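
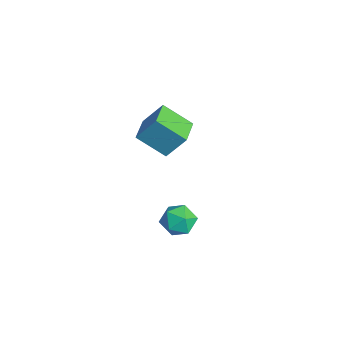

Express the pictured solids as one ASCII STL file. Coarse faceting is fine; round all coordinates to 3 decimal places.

solid 
facet normal -0.866 0.494 -0.079
outer loop
vertex -3.623 2.322 1.967
vertex -3.207 3.275 3.375
vertex -2.759 3.651 0.813
endloop
endfacet
facet normal -0.237 -0.544 -0.805
outer loop
vertex -1.313 2.825 0.945
vertex -3.623 2.322 1.967
vertex -2.759 3.651 0.813
endloop
endfacet
facet normal -0.866 0.495 -0.079
outer loop
vertex -2.759 3.651 0.813
vertex -3.207 3.275 3.375
vertex -2.343 4.603 2.221
endloop
endfacet
facet normal 0.441 0.678 -0.588
outer loop
vertex -2.343 4.603 2.221
vertex -1.313 2.825 0.945
vertex -2.759 3.651 0.813
endloop
endfacet
facet normal -0.441 -0.678 0.589
outer loop
vertex -3.623 2.322 1.967
vertex -1.761 2.449 3.507
vertex -3.207 3.275 3.375
endloop
endfacet
facet normal -0.237 -0.545 -0.804
outer loop
vertex -2.177 1.497 2.099
vertex -3.623 2.322 1.967
vertex -1.313 2.825 0.945
endloop
endfacet
facet normal -0.441 -0.678 0.589
outer loop
vertex -2.177 1.497 2.099
vertex -1.761 2.449 3.507
vertex -3.623 2.322 1.967
endloop
endfacet
facet normal 0.238 0.544 0.804
outer loop
vertex -3.207 3.275 3.375
vertex -1.761 2.449 3.507
vertex -2.343 4.603 2.221
endloop
endfacet
facet normal 0.440 0.678 -0.589
outer loop
vertex -0.897 3.778 2.353
vertex -1.313 2.825 0.945
vertex -2.343 4.603 2.221
endloop
endfacet
facet normal 0.237 0.544 0.805
outer loop
vertex -2.343 4.603 2.221
vertex -1.761 2.449 3.507
vertex -0.897 3.778 2.353
endloop
endfacet
facet normal 0.866 -0.495 0.079
outer loop
vertex -0.897 3.778 2.353
vertex -2.177 1.497 2.099
vertex -1.313 2.825 0.945
endloop
endfacet
facet normal 0.866 -0.494 0.079
outer loop
vertex -1.761 2.449 3.507
vertex -2.177 1.497 2.099
vertex -0.897 3.778 2.353
endloop
endfacet
facet normal -0.804 0.388 0.451
outer loop
vertex 3.141 2.489 0.656
vertex 2.925 1.593 1.041
vertex 3.512 2.225 1.545
endloop
endfacet
facet normal -0.290 0.878 0.382
outer loop
vertex 3.141 2.489 0.656
vertex 3.512 2.225 1.545
vertex 4.09 2.703 0.884
endloop
endfacet
facet normal -0.137 0.940 -0.312
outer loop
vertex 3.141 2.489 0.656
vertex 4.09 2.703 0.884
vertex 3.859 2.367 -0.028
endloop
endfacet
facet normal -0.557 0.488 -0.672
outer loop
vertex 3.141 2.489 0.656
vertex 3.859 2.367 -0.028
vertex 3.14 1.68 0.069
endloop
endfacet
facet normal -0.968 0.147 -0.201
outer loop
vertex 3.141 2.489 0.656
vertex 3.14 1.68 0.069
vertex 2.925 1.593 1.041
endloop
endfacet
facet normal 0.292 0.635 0.715
outer loop
vertex 4.09 2.703 0.884
vertex 3.512 2.225 1.545
vertex 4.46 1.94 1.411
endloop
endfacet
facet normal -0.539 -0.159 0.827
outer loop
vertex 3.512 2.225 1.545
vertex 2.925 1.593 1.041
vertex 3.741 1.253 1.508
endloop
endfacet
facet normal -0.805 -0.547 -0.227
outer loop
vertex 2.925 1.593 1.041
vertex 3.14 1.68 0.069
vertex 3.51 0.917 0.596
endloop
endfacet
facet normal -0.138 0.005 -0.990
outer loop
vertex 3.14 1.68 0.069
vertex 3.859 2.367 -0.028
vertex 4.088 1.395 -0.065
endloop
endfacet
facet normal 0.540 0.736 -0.408
outer loop
vertex 3.859 2.367 -0.028
vertex 4.09 2.703 0.884
vertex 4.675 2.027 0.439
endloop
endfacet
facet normal 0.557 -0.488 0.672
outer loop
vertex 4.459 1.131 0.824
vertex 4.46 1.94 1.411
vertex 3.741 1.253 1.508
endloop
endfacet
facet normal 0.137 -0.940 0.312
outer loop
vertex 4.459 1.131 0.824
vertex 3.741 1.253 1.508
vertex 3.51 0.917 0.596
endloop
endfacet
facet normal 0.290 -0.878 -0.382
outer loop
vertex 4.459 1.131 0.824
vertex 3.51 0.917 0.596
vertex 4.088 1.395 -0.065
endloop
endfacet
facet normal 0.804 -0.388 -0.451
outer loop
vertex 4.459 1.131 0.824
vertex 4.088 1.395 -0.065
vertex 4.675 2.027 0.439
endloop
endfacet
facet normal 0.968 -0.147 0.201
outer loop
vertex 4.459 1.131 0.824
vertex 4.675 2.027 0.439
vertex 4.46 1.94 1.411
endloop
endfacet
facet normal 0.138 -0.005 0.990
outer loop
vertex 3.741 1.253 1.508
vertex 4.46 1.94 1.411
vertex 3.512 2.225 1.545
endloop
endfacet
facet normal -0.540 -0.736 0.408
outer loop
vertex 3.51 0.917 0.596
vertex 3.741 1.253 1.508
vertex 2.925 1.593 1.041
endloop
endfacet
facet normal -0.292 -0.635 -0.715
outer loop
vertex 4.088 1.395 -0.065
vertex 3.51 0.917 0.596
vertex 3.14 1.68 0.069
endloop
endfacet
facet normal 0.539 0.159 -0.827
outer loop
vertex 4.675 2.027 0.439
vertex 4.088 1.395 -0.065
vertex 3.859 2.367 -0.028
endloop
endfacet
facet normal 0.805 0.547 0.227
outer loop
vertex 4.46 1.94 1.411
vertex 4.675 2.027 0.439
vertex 4.09 2.703 0.884
endloop
endfacet

endsolid


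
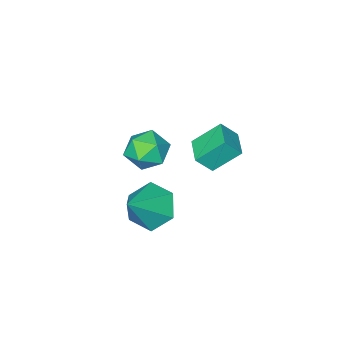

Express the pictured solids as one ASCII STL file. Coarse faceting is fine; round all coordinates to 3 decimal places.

solid 
facet normal -0.735 -0.178 -0.655
outer loop
vertex 1.367 2.208 -1.568
vertex 0.662 2.611 -0.886
vertex 1.137 3.243 -1.591
endloop
endfacet
facet normal 0.907 0.193 -0.374
outer loop
vertex 1.367 2.208 -1.568
vertex 1.137 3.243 -1.591
vertex 1.978 2.929 0.286
endloop
endfacet
facet normal -0.735 -0.177 -0.654
outer loop
vertex 1.137 3.243 -1.591
vertex 0.662 2.611 -0.886
vertex 0.433 3.645 -0.909
endloop
endfacet
facet normal 0.454 0.889 -0.055
outer loop
vertex 1.137 3.243 -1.591
vertex 0.433 3.645 -0.909
vertex 1.978 2.929 0.286
endloop
endfacet
facet normal -0.736 -0.177 -0.654
outer loop
vertex 0.433 3.645 -0.909
vertex 0.662 2.611 -0.886
vertex -0.042 3.013 -0.203
endloop
endfacet
facet normal -0.117 0.778 0.617
outer loop
vertex 0.433 3.645 -0.909
vertex -0.042 3.013 -0.203
vertex 1.978 2.929 0.286
endloop
endfacet
facet normal -0.736 -0.177 -0.654
outer loop
vertex -0.042 3.013 -0.203
vertex 0.662 2.611 -0.886
vertex 0.187 1.978 -0.18
endloop
endfacet
facet normal -0.236 -0.031 0.971
outer loop
vertex -0.042 3.013 -0.203
vertex 0.187 1.978 -0.18
vertex 1.978 2.929 0.286
endloop
endfacet
facet normal -0.735 -0.178 -0.654
outer loop
vertex 0.187 1.978 -0.18
vertex 0.662 2.611 -0.886
vertex 0.892 1.576 -0.862
endloop
endfacet
facet normal 0.216 -0.727 0.652
outer loop
vertex 0.187 1.978 -0.18
vertex 0.892 1.576 -0.862
vertex 1.978 2.929 0.286
endloop
endfacet
facet normal -0.735 -0.178 -0.654
outer loop
vertex 0.892 1.576 -0.862
vertex 0.662 2.611 -0.886
vertex 1.367 2.208 -1.568
endloop
endfacet
facet normal 0.788 -0.615 -0.020
outer loop
vertex 0.892 1.576 -0.862
vertex 1.367 2.208 -1.568
vertex 1.978 2.929 0.286
endloop
endfacet
facet normal -0.529 -0.848 0.038
outer loop
vertex -3.66 1.306 0.67
vertex -4.24 1.635 -0.061
vertex -2.745 0.69 -0.332
endloop
endfacet
facet normal 0.586 -0.332 0.739
outer loop
vertex -2.1 1.725 -0.379
vertex -3.66 1.306 0.67
vertex -2.745 0.69 -0.332
endloop
endfacet
facet normal -0.529 -0.848 0.038
outer loop
vertex -2.745 0.69 -0.332
vertex -4.24 1.635 -0.061
vertex -3.326 1.02 -1.064
endloop
endfacet
facet normal 0.614 -0.413 -0.673
outer loop
vertex -3.326 1.02 -1.064
vertex -2.1 1.725 -0.379
vertex -2.745 0.69 -0.332
endloop
endfacet
facet normal -0.614 0.413 0.673
outer loop
vertex -3.66 1.306 0.67
vertex -3.595 2.67 -0.108
vertex -4.24 1.635 -0.061
endloop
endfacet
facet normal 0.586 -0.333 0.738
outer loop
vertex -3.014 2.34 0.624
vertex -3.66 1.306 0.67
vertex -2.1 1.725 -0.379
endloop
endfacet
facet normal -0.613 0.413 0.673
outer loop
vertex -3.014 2.34 0.624
vertex -3.595 2.67 -0.108
vertex -3.66 1.306 0.67
endloop
endfacet
facet normal -0.587 0.332 -0.738
outer loop
vertex -4.24 1.635 -0.061
vertex -3.595 2.67 -0.108
vertex -3.326 1.02 -1.064
endloop
endfacet
facet normal 0.614 -0.413 -0.673
outer loop
vertex -2.68 2.054 -1.11
vertex -2.1 1.725 -0.379
vertex -3.326 1.02 -1.064
endloop
endfacet
facet normal -0.585 0.333 -0.739
outer loop
vertex -3.326 1.02 -1.064
vertex -3.595 2.67 -0.108
vertex -2.68 2.054 -1.11
endloop
endfacet
facet normal 0.529 0.848 -0.038
outer loop
vertex -2.68 2.054 -1.11
vertex -3.014 2.34 0.624
vertex -2.1 1.725 -0.379
endloop
endfacet
facet normal 0.529 0.848 -0.038
outer loop
vertex -3.595 2.67 -0.108
vertex -3.014 2.34 0.624
vertex -2.68 2.054 -1.11
endloop
endfacet
facet normal -0.588 0.339 0.735
outer loop
vertex -1.306 1.251 0.678
vertex -0.964 0.575 1.263
vertex -0.534 1.428 1.214
endloop
endfacet
facet normal -0.402 0.867 0.293
outer loop
vertex -1.306 1.251 0.678
vertex -0.534 1.428 1.214
vertex -0.563 1.722 0.304
endloop
endfacet
facet normal -0.622 0.694 -0.363
outer loop
vertex -1.306 1.251 0.678
vertex -0.563 1.722 0.304
vertex -1.011 1.051 -0.21
endloop
endfacet
facet normal -0.944 0.057 -0.326
outer loop
vertex -1.306 1.251 0.678
vertex -1.011 1.051 -0.21
vertex -1.259 0.342 0.383
endloop
endfacet
facet normal -0.922 -0.162 0.352
outer loop
vertex -1.306 1.251 0.678
vertex -1.259 0.342 0.383
vertex -0.964 0.575 1.263
endloop
endfacet
facet normal 0.310 0.908 0.283
outer loop
vertex -0.563 1.722 0.304
vertex -0.534 1.428 1.214
vertex 0.239 1.338 0.657
endloop
endfacet
facet normal 0.011 0.052 0.999
outer loop
vertex -0.534 1.428 1.214
vertex -0.964 0.575 1.263
vertex -0.009 0.629 1.25
endloop
endfacet
facet normal -0.530 -0.759 0.379
outer loop
vertex -0.964 0.575 1.263
vertex -1.259 0.342 0.383
vertex -0.457 -0.042 0.736
endloop
endfacet
facet normal -0.565 -0.404 -0.719
outer loop
vertex -1.259 0.342 0.383
vertex -1.011 1.051 -0.21
vertex -0.486 0.252 -0.174
endloop
endfacet
facet normal -0.046 0.627 -0.778
outer loop
vertex -1.011 1.051 -0.21
vertex -0.563 1.722 0.304
vertex -0.056 1.105 -0.223
endloop
endfacet
facet normal 0.944 -0.057 0.326
outer loop
vertex 0.286 0.429 0.362
vertex 0.239 1.338 0.657
vertex -0.009 0.629 1.25
endloop
endfacet
facet normal 0.622 -0.694 0.363
outer loop
vertex 0.286 0.429 0.362
vertex -0.009 0.629 1.25
vertex -0.457 -0.042 0.736
endloop
endfacet
facet normal 0.402 -0.867 -0.293
outer loop
vertex 0.286 0.429 0.362
vertex -0.457 -0.042 0.736
vertex -0.486 0.252 -0.174
endloop
endfacet
facet normal 0.588 -0.339 -0.735
outer loop
vertex 0.286 0.429 0.362
vertex -0.486 0.252 -0.174
vertex -0.056 1.105 -0.223
endloop
endfacet
facet normal 0.922 0.162 -0.352
outer loop
vertex 0.286 0.429 0.362
vertex -0.056 1.105 -0.223
vertex 0.239 1.338 0.657
endloop
endfacet
facet normal 0.565 0.404 0.719
outer loop
vertex -0.009 0.629 1.25
vertex 0.239 1.338 0.657
vertex -0.534 1.428 1.214
endloop
endfacet
facet normal 0.046 -0.627 0.778
outer loop
vertex -0.457 -0.042 0.736
vertex -0.009 0.629 1.25
vertex -0.964 0.575 1.263
endloop
endfacet
facet normal -0.310 -0.908 -0.283
outer loop
vertex -0.486 0.252 -0.174
vertex -0.457 -0.042 0.736
vertex -1.259 0.342 0.383
endloop
endfacet
facet normal -0.011 -0.052 -0.999
outer loop
vertex -0.056 1.105 -0.223
vertex -0.486 0.252 -0.174
vertex -1.011 1.051 -0.21
endloop
endfacet
facet normal 0.530 0.759 -0.379
outer loop
vertex 0.239 1.338 0.657
vertex -0.056 1.105 -0.223
vertex -0.563 1.722 0.304
endloop
endfacet

endsolid


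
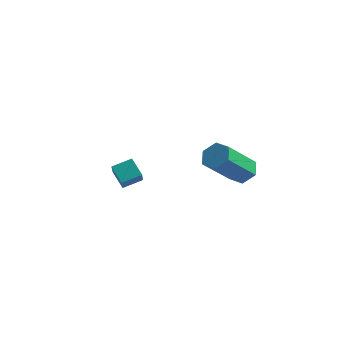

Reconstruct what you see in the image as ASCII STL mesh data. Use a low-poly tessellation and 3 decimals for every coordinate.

solid 
facet normal 0.199 0.681 -0.705
outer loop
vertex 2.023 2.113 -1.394
vertex 1.621 1.762 -1.847
vertex 1.341 2.261 -1.444
endloop
endfacet
facet normal 0.100 0.701 0.706
outer loop
vertex 2.023 2.113 -1.394
vertex 1.341 2.261 -1.444
vertex 1.601 0.669 0.1
endloop
endfacet
facet normal 0.100 0.701 0.706
outer loop
vertex 1.601 0.669 0.1
vertex 1.341 2.261 -1.444
vertex 0.918 0.817 0.05
endloop
endfacet
facet normal -0.199 -0.681 0.705
outer loop
vertex 1.601 0.669 0.1
vertex 0.918 0.817 0.05
vertex 1.199 0.318 -0.353
endloop
endfacet
facet normal 0.199 0.681 -0.705
outer loop
vertex 1.341 2.261 -1.444
vertex 1.621 1.762 -1.847
vertex 0.939 1.91 -1.897
endloop
endfacet
facet normal -0.794 0.534 0.291
outer loop
vertex 1.341 2.261 -1.444
vertex 0.939 1.91 -1.897
vertex 0.918 0.817 0.05
endloop
endfacet
facet normal -0.794 0.534 0.291
outer loop
vertex 0.918 0.817 0.05
vertex 0.939 1.91 -1.897
vertex 0.516 0.466 -0.403
endloop
endfacet
facet normal -0.199 -0.681 0.705
outer loop
vertex 0.918 0.817 0.05
vertex 0.516 0.466 -0.403
vertex 1.199 0.318 -0.353
endloop
endfacet
facet normal 0.199 0.681 -0.705
outer loop
vertex 0.939 1.91 -1.897
vertex 1.621 1.762 -1.847
vertex 1.219 1.411 -2.3
endloop
endfacet
facet normal -0.895 -0.167 -0.415
outer loop
vertex 0.939 1.91 -1.897
vertex 1.219 1.411 -2.3
vertex 0.516 0.466 -0.403
endloop
endfacet
facet normal -0.894 -0.168 -0.415
outer loop
vertex 0.516 0.466 -0.403
vertex 1.219 1.411 -2.3
vertex 0.797 -0.033 -0.806
endloop
endfacet
facet normal -0.199 -0.681 0.705
outer loop
vertex 0.516 0.466 -0.403
vertex 0.797 -0.033 -0.806
vertex 1.199 0.318 -0.353
endloop
endfacet
facet normal 0.199 0.681 -0.705
outer loop
vertex 1.219 1.411 -2.3
vertex 1.621 1.762 -1.847
vertex 1.902 1.263 -2.25
endloop
endfacet
facet normal -0.100 -0.701 -0.706
outer loop
vertex 1.219 1.411 -2.3
vertex 1.902 1.263 -2.25
vertex 0.797 -0.033 -0.806
endloop
endfacet
facet normal -0.100 -0.701 -0.706
outer loop
vertex 0.797 -0.033 -0.806
vertex 1.902 1.263 -2.25
vertex 1.479 -0.181 -0.756
endloop
endfacet
facet normal -0.199 -0.681 0.705
outer loop
vertex 0.797 -0.033 -0.806
vertex 1.479 -0.181 -0.756
vertex 1.199 0.318 -0.353
endloop
endfacet
facet normal 0.199 0.681 -0.705
outer loop
vertex 1.902 1.263 -2.25
vertex 1.621 1.762 -1.847
vertex 2.304 1.614 -1.797
endloop
endfacet
facet normal 0.794 -0.534 -0.291
outer loop
vertex 1.902 1.263 -2.25
vertex 2.304 1.614 -1.797
vertex 1.479 -0.181 -0.756
endloop
endfacet
facet normal 0.794 -0.534 -0.291
outer loop
vertex 1.479 -0.181 -0.756
vertex 2.304 1.614 -1.797
vertex 1.881 0.17 -0.303
endloop
endfacet
facet normal -0.199 -0.681 0.705
outer loop
vertex 1.479 -0.181 -0.756
vertex 1.881 0.17 -0.303
vertex 1.199 0.318 -0.353
endloop
endfacet
facet normal 0.199 0.681 -0.705
outer loop
vertex 2.304 1.614 -1.797
vertex 1.621 1.762 -1.847
vertex 2.023 2.113 -1.394
endloop
endfacet
facet normal 0.894 0.168 0.415
outer loop
vertex 2.304 1.614 -1.797
vertex 2.023 2.113 -1.394
vertex 1.881 0.17 -0.303
endloop
endfacet
facet normal 0.895 0.167 0.414
outer loop
vertex 1.881 0.17 -0.303
vertex 2.023 2.113 -1.394
vertex 1.601 0.669 0.1
endloop
endfacet
facet normal -0.199 -0.681 0.705
outer loop
vertex 1.881 0.17 -0.303
vertex 1.601 0.669 0.1
vertex 1.199 0.318 -0.353
endloop
endfacet
facet normal -0.582 -0.744 -0.328
outer loop
vertex -3.366 0.329 -3.541
vertex -4.054 0.596 -2.927
vertex -3.878 1.137 -4.465
endloop
endfacet
facet normal 0.717 -0.277 -0.640
outer loop
vertex -3.326 1.844 -4.153
vertex -3.366 0.329 -3.541
vertex -3.878 1.137 -4.465
endloop
endfacet
facet normal -0.581 -0.745 -0.328
outer loop
vertex -3.878 1.137 -4.465
vertex -4.054 0.596 -2.927
vertex -4.566 1.403 -3.851
endloop
endfacet
facet normal -0.385 0.607 -0.695
outer loop
vertex -4.566 1.403 -3.851
vertex -3.326 1.844 -4.153
vertex -3.878 1.137 -4.465
endloop
endfacet
facet normal 0.385 -0.607 0.695
outer loop
vertex -3.366 0.329 -3.541
vertex -3.502 1.303 -2.615
vertex -4.054 0.596 -2.927
endloop
endfacet
facet normal 0.717 -0.277 -0.639
outer loop
vertex -2.814 1.037 -3.229
vertex -3.366 0.329 -3.541
vertex -3.326 1.844 -4.153
endloop
endfacet
facet normal 0.386 -0.607 0.695
outer loop
vertex -2.814 1.037 -3.229
vertex -3.502 1.303 -2.615
vertex -3.366 0.329 -3.541
endloop
endfacet
facet normal -0.717 0.277 0.640
outer loop
vertex -4.054 0.596 -2.927
vertex -3.502 1.303 -2.615
vertex -4.566 1.403 -3.851
endloop
endfacet
facet normal -0.385 0.607 -0.695
outer loop
vertex -4.014 2.111 -3.539
vertex -3.326 1.844 -4.153
vertex -4.566 1.403 -3.851
endloop
endfacet
facet normal -0.717 0.277 0.640
outer loop
vertex -4.566 1.403 -3.851
vertex -3.502 1.303 -2.615
vertex -4.014 2.111 -3.539
endloop
endfacet
facet normal 0.582 0.744 0.328
outer loop
vertex -4.014 2.111 -3.539
vertex -2.814 1.037 -3.229
vertex -3.326 1.844 -4.153
endloop
endfacet
facet normal 0.581 0.744 0.329
outer loop
vertex -3.502 1.303 -2.615
vertex -2.814 1.037 -3.229
vertex -4.014 2.111 -3.539
endloop
endfacet

endsolid


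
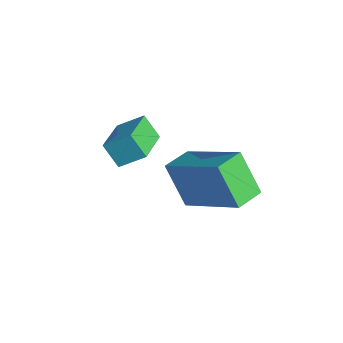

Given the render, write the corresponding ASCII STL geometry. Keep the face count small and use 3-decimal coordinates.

solid 
facet normal -0.513 -0.191 0.837
outer loop
vertex 3.86 -2.354 -1.472
vertex 3.514 -1.568 -1.505
vertex 2.283 -3.095 -2.609
endloop
endfacet
facet normal 0.403 -0.915 0.037
outer loop
vertex 2.986 -2.832 -3.755
vertex 3.86 -2.354 -1.472
vertex 2.283 -3.095 -2.609
endloop
endfacet
facet normal -0.513 -0.192 0.837
outer loop
vertex 2.283 -3.095 -2.609
vertex 3.514 -1.568 -1.505
vertex 1.937 -2.309 -2.641
endloop
endfacet
facet normal -0.758 -0.356 -0.547
outer loop
vertex 1.937 -2.309 -2.641
vertex 2.986 -2.832 -3.755
vertex 2.283 -3.095 -2.609
endloop
endfacet
facet normal 0.758 0.356 0.547
outer loop
vertex 3.86 -2.354 -1.472
vertex 4.217 -1.305 -2.651
vertex 3.514 -1.568 -1.505
endloop
endfacet
facet normal 0.403 -0.914 0.037
outer loop
vertex 4.563 -2.091 -2.619
vertex 3.86 -2.354 -1.472
vertex 2.986 -2.832 -3.755
endloop
endfacet
facet normal 0.758 0.356 0.546
outer loop
vertex 4.563 -2.091 -2.619
vertex 4.217 -1.305 -2.651
vertex 3.86 -2.354 -1.472
endloop
endfacet
facet normal -0.403 0.915 -0.037
outer loop
vertex 3.514 -1.568 -1.505
vertex 4.217 -1.305 -2.651
vertex 1.937 -2.309 -2.641
endloop
endfacet
facet normal -0.758 -0.357 -0.546
outer loop
vertex 2.64 -2.046 -3.788
vertex 2.986 -2.832 -3.755
vertex 1.937 -2.309 -2.641
endloop
endfacet
facet normal -0.403 0.915 -0.037
outer loop
vertex 1.937 -2.309 -2.641
vertex 4.217 -1.305 -2.651
vertex 2.64 -2.046 -3.788
endloop
endfacet
facet normal 0.513 0.191 -0.837
outer loop
vertex 2.64 -2.046 -3.788
vertex 4.563 -2.091 -2.619
vertex 2.986 -2.832 -3.755
endloop
endfacet
facet normal 0.513 0.192 -0.837
outer loop
vertex 4.217 -1.305 -2.651
vertex 4.563 -2.091 -2.619
vertex 2.64 -2.046 -3.788
endloop
endfacet
facet normal -0.544 -0.311 0.779
outer loop
vertex 1.588 -3.745 -1.672
vertex 0.613 -2.948 -2.035
vertex 1.251 -4.38 -2.161
endloop
endfacet
facet normal 0.743 -0.608 0.278
outer loop
vertex 1.687 -4.132 -2.785
vertex 1.588 -3.745 -1.672
vertex 1.251 -4.38 -2.161
endloop
endfacet
facet normal -0.545 -0.311 0.779
outer loop
vertex 1.251 -4.38 -2.161
vertex 0.613 -2.948 -2.035
vertex 0.276 -3.584 -2.525
endloop
endfacet
facet normal -0.387 -0.731 -0.561
outer loop
vertex 0.276 -3.584 -2.525
vertex 1.687 -4.132 -2.785
vertex 1.251 -4.38 -2.161
endloop
endfacet
facet normal 0.388 0.731 0.562
outer loop
vertex 1.588 -3.745 -1.672
vertex 1.049 -2.7 -2.659
vertex 0.613 -2.948 -2.035
endloop
endfacet
facet normal 0.744 -0.608 0.278
outer loop
vertex 2.024 -3.496 -2.295
vertex 1.588 -3.745 -1.672
vertex 1.687 -4.132 -2.785
endloop
endfacet
facet normal 0.387 0.731 0.563
outer loop
vertex 2.024 -3.496 -2.295
vertex 1.049 -2.7 -2.659
vertex 1.588 -3.745 -1.672
endloop
endfacet
facet normal -0.744 0.608 -0.278
outer loop
vertex 0.613 -2.948 -2.035
vertex 1.049 -2.7 -2.659
vertex 0.276 -3.584 -2.525
endloop
endfacet
facet normal -0.387 -0.730 -0.563
outer loop
vertex 0.712 -3.335 -3.148
vertex 1.687 -4.132 -2.785
vertex 0.276 -3.584 -2.525
endloop
endfacet
facet normal -0.744 0.608 -0.277
outer loop
vertex 0.276 -3.584 -2.525
vertex 1.049 -2.7 -2.659
vertex 0.712 -3.335 -3.148
endloop
endfacet
facet normal 0.545 0.311 -0.779
outer loop
vertex 0.712 -3.335 -3.148
vertex 2.024 -3.496 -2.295
vertex 1.687 -4.132 -2.785
endloop
endfacet
facet normal 0.545 0.311 -0.779
outer loop
vertex 1.049 -2.7 -2.659
vertex 2.024 -3.496 -2.295
vertex 0.712 -3.335 -3.148
endloop
endfacet

endsolid


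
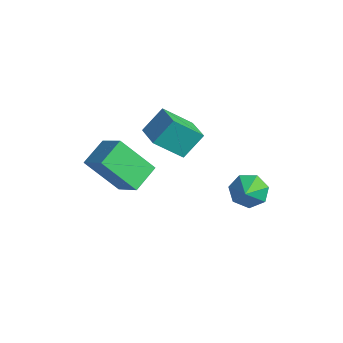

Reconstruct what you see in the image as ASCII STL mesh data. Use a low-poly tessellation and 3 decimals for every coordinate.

solid 
facet normal -0.592 0.610 -0.527
outer loop
vertex 3.677 4.889 -2.055
vertex 3.186 4.183 -2.32
vertex 3.075 4.703 -1.594
endloop
endfacet
facet normal 0.546 0.231 0.806
outer loop
vertex 3.677 4.889 -2.055
vertex 3.075 4.703 -1.594
vertex 3.814 3.537 -1.76
endloop
endfacet
facet normal -0.592 0.609 -0.527
outer loop
vertex 3.075 4.703 -1.594
vertex 3.186 4.183 -2.32
vertex 2.556 4.125 -1.679
endloop
endfacet
facet normal -0.003 -0.143 0.990
outer loop
vertex 3.075 4.703 -1.594
vertex 2.556 4.125 -1.679
vertex 3.814 3.537 -1.76
endloop
endfacet
facet normal -0.593 0.609 -0.527
outer loop
vertex 2.556 4.125 -1.679
vertex 3.186 4.183 -2.32
vertex 2.512 3.59 -2.247
endloop
endfacet
facet normal -0.279 -0.688 0.670
outer loop
vertex 2.556 4.125 -1.679
vertex 2.512 3.59 -2.247
vertex 3.814 3.537 -1.76
endloop
endfacet
facet normal -0.592 0.608 -0.529
outer loop
vertex 2.512 3.59 -2.247
vertex 3.186 4.183 -2.32
vertex 2.976 3.501 -2.869
endloop
endfacet
facet normal -0.073 -0.993 0.088
outer loop
vertex 2.512 3.59 -2.247
vertex 2.976 3.501 -2.869
vertex 3.814 3.537 -1.76
endloop
endfacet
facet normal -0.593 0.608 -0.528
outer loop
vertex 2.976 3.501 -2.869
vertex 3.186 4.183 -2.32
vertex 3.597 3.926 -3.078
endloop
endfacet
facet normal 0.459 -0.829 -0.320
outer loop
vertex 2.976 3.501 -2.869
vertex 3.597 3.926 -3.078
vertex 3.814 3.537 -1.76
endloop
endfacet
facet normal -0.592 0.609 -0.528
outer loop
vertex 3.597 3.926 -3.078
vertex 3.186 4.183 -2.32
vertex 3.909 4.543 -2.716
endloop
endfacet
facet normal 0.915 -0.319 -0.245
outer loop
vertex 3.597 3.926 -3.078
vertex 3.909 4.543 -2.716
vertex 3.814 3.537 -1.76
endloop
endfacet
facet normal -0.592 0.610 -0.527
outer loop
vertex 3.909 4.543 -2.716
vertex 3.186 4.183 -2.32
vertex 3.677 4.889 -2.055
endloop
endfacet
facet normal 0.955 0.152 0.255
outer loop
vertex 3.909 4.543 -2.716
vertex 3.677 4.889 -2.055
vertex 3.814 3.537 -1.76
endloop
endfacet
facet normal -0.959 0.236 -0.155
outer loop
vertex 0.179 1.737 2.303
vertex 0.673 2.959 1.107
vertex 0.103 0.747 1.26
endloop
endfacet
facet normal -0.277 -0.687 0.672
outer loop
vertex 1.427 0.421 1.473
vertex 0.179 1.737 2.303
vertex 0.103 0.747 1.26
endloop
endfacet
facet normal -0.959 0.236 -0.155
outer loop
vertex 0.103 0.747 1.26
vertex 0.673 2.959 1.107
vertex 0.597 1.969 0.064
endloop
endfacet
facet normal -0.053 -0.688 -0.724
outer loop
vertex 0.597 1.969 0.064
vertex 1.427 0.421 1.473
vertex 0.103 0.747 1.26
endloop
endfacet
facet normal 0.053 0.688 0.724
outer loop
vertex 0.179 1.737 2.303
vertex 1.997 2.633 1.32
vertex 0.673 2.959 1.107
endloop
endfacet
facet normal -0.277 -0.687 0.672
outer loop
vertex 1.503 1.411 2.516
vertex 0.179 1.737 2.303
vertex 1.427 0.421 1.473
endloop
endfacet
facet normal 0.053 0.688 0.724
outer loop
vertex 1.503 1.411 2.516
vertex 1.997 2.633 1.32
vertex 0.179 1.737 2.303
endloop
endfacet
facet normal 0.277 0.687 -0.672
outer loop
vertex 0.673 2.959 1.107
vertex 1.997 2.633 1.32
vertex 0.597 1.969 0.064
endloop
endfacet
facet normal -0.053 -0.688 -0.724
outer loop
vertex 1.921 1.643 0.277
vertex 1.427 0.421 1.473
vertex 0.597 1.969 0.064
endloop
endfacet
facet normal 0.277 0.687 -0.672
outer loop
vertex 0.597 1.969 0.064
vertex 1.997 2.633 1.32
vertex 1.921 1.643 0.277
endloop
endfacet
facet normal 0.959 -0.236 0.155
outer loop
vertex 1.921 1.643 0.277
vertex 1.503 1.411 2.516
vertex 1.427 0.421 1.473
endloop
endfacet
facet normal 0.959 -0.236 0.155
outer loop
vertex 1.997 2.633 1.32
vertex 1.503 1.411 2.516
vertex 1.921 1.643 0.277
endloop
endfacet
facet normal -0.833 -0.051 -0.551
outer loop
vertex 0.166 -2.226 0.544
vertex -0.279 -0.998 1.103
vertex 1.157 -1.14 -1.052
endloop
endfacet
facet normal 0.313 -0.864 -0.394
outer loop
vertex 2.439 -1.062 -0.203
vertex 0.166 -2.226 0.544
vertex 1.157 -1.14 -1.052
endloop
endfacet
facet normal -0.833 -0.051 -0.551
outer loop
vertex 1.157 -1.14 -1.052
vertex -0.279 -0.998 1.103
vertex 0.712 0.087 -0.494
endloop
endfacet
facet normal 0.457 0.500 -0.736
outer loop
vertex 0.712 0.087 -0.494
vertex 2.439 -1.062 -0.203
vertex 1.157 -1.14 -1.052
endloop
endfacet
facet normal -0.457 -0.500 0.736
outer loop
vertex 0.166 -2.226 0.544
vertex 1.003 -0.92 1.952
vertex -0.279 -0.998 1.103
endloop
endfacet
facet normal 0.314 -0.865 -0.393
outer loop
vertex 1.448 -2.147 1.394
vertex 0.166 -2.226 0.544
vertex 2.439 -1.062 -0.203
endloop
endfacet
facet normal -0.457 -0.500 0.736
outer loop
vertex 1.448 -2.147 1.394
vertex 1.003 -0.92 1.952
vertex 0.166 -2.226 0.544
endloop
endfacet
facet normal -0.313 0.865 0.393
outer loop
vertex -0.279 -0.998 1.103
vertex 1.003 -0.92 1.952
vertex 0.712 0.087 -0.494
endloop
endfacet
facet normal 0.457 0.500 -0.736
outer loop
vertex 1.994 0.166 0.356
vertex 2.439 -1.062 -0.203
vertex 0.712 0.087 -0.494
endloop
endfacet
facet normal -0.314 0.864 0.393
outer loop
vertex 0.712 0.087 -0.494
vertex 1.003 -0.92 1.952
vertex 1.994 0.166 0.356
endloop
endfacet
facet normal 0.833 0.051 0.551
outer loop
vertex 1.994 0.166 0.356
vertex 1.448 -2.147 1.394
vertex 2.439 -1.062 -0.203
endloop
endfacet
facet normal 0.833 0.051 0.552
outer loop
vertex 1.003 -0.92 1.952
vertex 1.448 -2.147 1.394
vertex 1.994 0.166 0.356
endloop
endfacet

endsolid


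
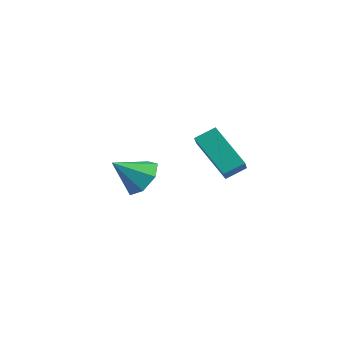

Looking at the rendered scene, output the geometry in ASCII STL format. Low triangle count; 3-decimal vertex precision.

solid 
facet normal 0.379 0.663 -0.646
outer loop
vertex 3.725 -1.727 -2.572
vertex 3.003 -1.162 -2.415
vertex 3.82 -1.196 -1.971
endloop
endfacet
facet normal 0.618 -0.635 0.463
outer loop
vertex 3.725 -1.727 -2.572
vertex 3.82 -1.196 -1.971
vertex 2.437 -2.158 -1.445
endloop
endfacet
facet normal 0.378 0.663 -0.646
outer loop
vertex 3.82 -1.196 -1.971
vertex 3.003 -1.162 -2.415
vertex 3.299 -0.64 -1.705
endloop
endfacet
facet normal 0.395 -0.068 0.916
outer loop
vertex 3.82 -1.196 -1.971
vertex 3.299 -0.64 -1.705
vertex 2.437 -2.158 -1.445
endloop
endfacet
facet normal 0.378 0.664 -0.646
outer loop
vertex 3.299 -0.64 -1.705
vertex 3.003 -1.162 -2.415
vertex 2.556 -0.477 -1.972
endloop
endfacet
facet normal -0.262 0.306 0.915
outer loop
vertex 3.299 -0.64 -1.705
vertex 2.556 -0.477 -1.972
vertex 2.437 -2.158 -1.445
endloop
endfacet
facet normal 0.377 0.664 -0.646
outer loop
vertex 2.556 -0.477 -1.972
vertex 3.003 -1.162 -2.415
vertex 2.149 -0.831 -2.573
endloop
endfacet
facet normal -0.862 0.206 0.463
outer loop
vertex 2.556 -0.477 -1.972
vertex 2.149 -0.831 -2.573
vertex 2.437 -2.158 -1.445
endloop
endfacet
facet normal 0.377 0.663 -0.647
outer loop
vertex 2.149 -0.831 -2.573
vertex 3.003 -1.162 -2.415
vertex 2.385 -1.434 -3.054
endloop
endfacet
facet normal -0.951 -0.292 -0.101
outer loop
vertex 2.149 -0.831 -2.573
vertex 2.385 -1.434 -3.054
vertex 2.437 -2.158 -1.445
endloop
endfacet
facet normal 0.377 0.663 -0.647
outer loop
vertex 2.385 -1.434 -3.054
vertex 3.003 -1.162 -2.415
vertex 3.087 -1.833 -3.054
endloop
endfacet
facet normal -0.463 -0.814 -0.351
outer loop
vertex 2.385 -1.434 -3.054
vertex 3.087 -1.833 -3.054
vertex 2.437 -2.158 -1.445
endloop
endfacet
facet normal 0.378 0.663 -0.646
outer loop
vertex 3.087 -1.833 -3.054
vertex 3.003 -1.162 -2.415
vertex 3.725 -1.727 -2.572
endloop
endfacet
facet normal 0.236 -0.967 -0.100
outer loop
vertex 3.087 -1.833 -3.054
vertex 3.725 -1.727 -2.572
vertex 2.437 -2.158 -1.445
endloop
endfacet
facet normal -0.519 0.558 -0.647
outer loop
vertex 1.206 4.33 -2.747
vertex 2.901 4.372 -4.07
vertex 0.872 3.492 -3.202
endloop
endfacet
facet normal -0.788 -0.020 0.615
outer loop
vertex 1.619 2.688 -2.27
vertex 1.206 4.33 -2.747
vertex 0.872 3.492 -3.202
endloop
endfacet
facet normal -0.519 0.558 -0.647
outer loop
vertex 0.872 3.492 -3.202
vertex 2.901 4.372 -4.07
vertex 2.567 3.534 -4.525
endloop
endfacet
facet normal -0.331 -0.829 -0.450
outer loop
vertex 2.567 3.534 -4.525
vertex 1.619 2.688 -2.27
vertex 0.872 3.492 -3.202
endloop
endfacet
facet normal 0.331 0.829 0.450
outer loop
vertex 1.206 4.33 -2.747
vertex 3.648 3.568 -3.138
vertex 2.901 4.372 -4.07
endloop
endfacet
facet normal -0.788 -0.020 0.615
outer loop
vertex 1.953 3.526 -1.815
vertex 1.206 4.33 -2.747
vertex 1.619 2.688 -2.27
endloop
endfacet
facet normal 0.331 0.829 0.450
outer loop
vertex 1.953 3.526 -1.815
vertex 3.648 3.568 -3.138
vertex 1.206 4.33 -2.747
endloop
endfacet
facet normal 0.788 0.020 -0.615
outer loop
vertex 2.901 4.372 -4.07
vertex 3.648 3.568 -3.138
vertex 2.567 3.534 -4.525
endloop
endfacet
facet normal -0.331 -0.829 -0.450
outer loop
vertex 3.314 2.73 -3.593
vertex 1.619 2.688 -2.27
vertex 2.567 3.534 -4.525
endloop
endfacet
facet normal 0.788 0.020 -0.615
outer loop
vertex 2.567 3.534 -4.525
vertex 3.648 3.568 -3.138
vertex 3.314 2.73 -3.593
endloop
endfacet
facet normal 0.519 -0.558 0.647
outer loop
vertex 3.314 2.73 -3.593
vertex 1.953 3.526 -1.815
vertex 1.619 2.688 -2.27
endloop
endfacet
facet normal 0.519 -0.558 0.647
outer loop
vertex 3.648 3.568 -3.138
vertex 1.953 3.526 -1.815
vertex 3.314 2.73 -3.593
endloop
endfacet

endsolid


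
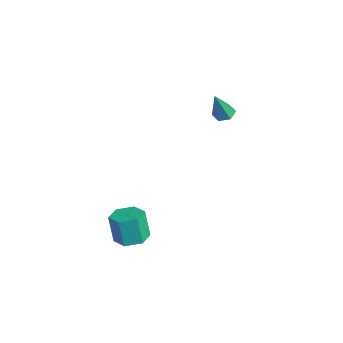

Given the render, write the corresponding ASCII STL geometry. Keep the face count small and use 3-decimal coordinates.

solid 
facet normal 0.225 0.064 -0.972
outer loop
vertex 1.054 -3.077 -4.533
vertex 0.216 -3.25 -4.738
vertex 0.477 -2.418 -4.623
endloop
endfacet
facet normal 0.721 0.660 0.211
outer loop
vertex 1.054 -3.077 -4.533
vertex 0.477 -2.418 -4.623
vertex 0.702 -3.177 -3.016
endloop
endfacet
facet normal 0.722 0.659 0.210
outer loop
vertex 0.702 -3.177 -3.016
vertex 0.477 -2.418 -4.623
vertex 0.126 -2.518 -3.106
endloop
endfacet
facet normal -0.226 -0.064 0.972
outer loop
vertex 0.702 -3.177 -3.016
vertex 0.126 -2.518 -3.106
vertex -0.136 -3.35 -3.222
endloop
endfacet
facet normal 0.226 0.063 -0.972
outer loop
vertex 0.477 -2.418 -4.623
vertex 0.216 -3.25 -4.738
vertex -0.36 -2.591 -4.829
endloop
endfacet
facet normal -0.206 0.978 0.017
outer loop
vertex 0.477 -2.418 -4.623
vertex -0.36 -2.591 -4.829
vertex 0.126 -2.518 -3.106
endloop
endfacet
facet normal -0.206 0.978 0.017
outer loop
vertex 0.126 -2.518 -3.106
vertex -0.36 -2.591 -4.829
vertex -0.712 -2.691 -3.312
endloop
endfacet
facet normal -0.226 -0.064 0.972
outer loop
vertex 0.126 -2.518 -3.106
vertex -0.712 -2.691 -3.312
vertex -0.136 -3.35 -3.222
endloop
endfacet
facet normal 0.226 0.063 -0.972
outer loop
vertex -0.36 -2.591 -4.829
vertex 0.216 -3.25 -4.738
vertex -0.622 -3.423 -4.944
endloop
endfacet
facet normal -0.928 0.319 -0.194
outer loop
vertex -0.36 -2.591 -4.829
vertex -0.622 -3.423 -4.944
vertex -0.712 -2.691 -3.312
endloop
endfacet
facet normal -0.928 0.319 -0.194
outer loop
vertex -0.712 -2.691 -3.312
vertex -0.622 -3.423 -4.944
vertex -0.974 -3.523 -3.427
endloop
endfacet
facet normal -0.225 -0.064 0.972
outer loop
vertex -0.712 -2.691 -3.312
vertex -0.974 -3.523 -3.427
vertex -0.136 -3.35 -3.222
endloop
endfacet
facet normal 0.226 0.064 -0.972
outer loop
vertex -0.622 -3.423 -4.944
vertex 0.216 -3.25 -4.738
vertex -0.046 -4.082 -4.854
endloop
endfacet
facet normal -0.722 -0.659 -0.211
outer loop
vertex -0.622 -3.423 -4.944
vertex -0.046 -4.082 -4.854
vertex -0.974 -3.523 -3.427
endloop
endfacet
facet normal -0.721 -0.660 -0.210
outer loop
vertex -0.974 -3.523 -3.427
vertex -0.046 -4.082 -4.854
vertex -0.397 -4.182 -3.337
endloop
endfacet
facet normal -0.225 -0.064 0.972
outer loop
vertex -0.974 -3.523 -3.427
vertex -0.397 -4.182 -3.337
vertex -0.136 -3.35 -3.222
endloop
endfacet
facet normal 0.226 0.064 -0.972
outer loop
vertex -0.046 -4.082 -4.854
vertex 0.216 -3.25 -4.738
vertex 0.792 -3.909 -4.648
endloop
endfacet
facet normal 0.206 -0.978 -0.017
outer loop
vertex -0.046 -4.082 -4.854
vertex 0.792 -3.909 -4.648
vertex -0.397 -4.182 -3.337
endloop
endfacet
facet normal 0.206 -0.978 -0.017
outer loop
vertex -0.397 -4.182 -3.337
vertex 0.792 -3.909 -4.648
vertex 0.44 -4.009 -3.131
endloop
endfacet
facet normal -0.226 -0.063 0.972
outer loop
vertex -0.397 -4.182 -3.337
vertex 0.44 -4.009 -3.131
vertex -0.136 -3.35 -3.222
endloop
endfacet
facet normal 0.225 0.064 -0.972
outer loop
vertex 0.792 -3.909 -4.648
vertex 0.216 -3.25 -4.738
vertex 1.054 -3.077 -4.533
endloop
endfacet
facet normal 0.928 -0.319 0.194
outer loop
vertex 0.792 -3.909 -4.648
vertex 1.054 -3.077 -4.533
vertex 0.44 -4.009 -3.131
endloop
endfacet
facet normal 0.928 -0.319 0.194
outer loop
vertex 0.44 -4.009 -3.131
vertex 1.054 -3.077 -4.533
vertex 0.702 -3.177 -3.016
endloop
endfacet
facet normal -0.226 -0.063 0.972
outer loop
vertex 0.44 -4.009 -3.131
vertex 0.702 -3.177 -3.016
vertex -0.136 -3.35 -3.222
endloop
endfacet
facet normal -0.131 0.370 -0.920
outer loop
vertex -2.601 3.407 -0.239
vertex -3.206 3.366 -0.169
vertex -2.913 3.876 -0.006
endloop
endfacet
facet normal 0.851 0.393 0.349
outer loop
vertex -2.601 3.407 -0.239
vertex -2.913 3.876 -0.006
vertex -2.974 2.714 1.449
endloop
endfacet
facet normal -0.131 0.370 -0.920
outer loop
vertex -2.913 3.876 -0.006
vertex -3.206 3.366 -0.169
vertex -3.518 3.835 0.064
endloop
endfacet
facet normal 0.019 0.781 0.624
outer loop
vertex -2.913 3.876 -0.006
vertex -3.518 3.835 0.064
vertex -2.974 2.714 1.449
endloop
endfacet
facet normal -0.132 0.369 -0.920
outer loop
vertex -3.518 3.835 0.064
vertex -3.206 3.366 -0.169
vertex -3.81 3.325 -0.099
endloop
endfacet
facet normal -0.793 0.282 0.540
outer loop
vertex -3.518 3.835 0.064
vertex -3.81 3.325 -0.099
vertex -2.974 2.714 1.449
endloop
endfacet
facet normal -0.132 0.371 -0.919
outer loop
vertex -3.81 3.325 -0.099
vertex -3.206 3.366 -0.169
vertex -3.498 2.856 -0.333
endloop
endfacet
facet normal -0.775 -0.605 0.180
outer loop
vertex -3.81 3.325 -0.099
vertex -3.498 2.856 -0.333
vertex -2.974 2.714 1.449
endloop
endfacet
facet normal -0.132 0.371 -0.919
outer loop
vertex -3.498 2.856 -0.333
vertex -3.206 3.366 -0.169
vertex -2.893 2.897 -0.403
endloop
endfacet
facet normal 0.056 -0.994 -0.096
outer loop
vertex -3.498 2.856 -0.333
vertex -2.893 2.897 -0.403
vertex -2.974 2.714 1.449
endloop
endfacet
facet normal -0.132 0.371 -0.919
outer loop
vertex -2.893 2.897 -0.403
vertex -3.206 3.366 -0.169
vertex -2.601 3.407 -0.239
endloop
endfacet
facet normal 0.869 -0.494 -0.011
outer loop
vertex -2.893 2.897 -0.403
vertex -2.601 3.407 -0.239
vertex -2.974 2.714 1.449
endloop
endfacet

endsolid


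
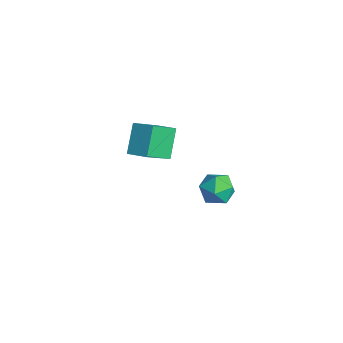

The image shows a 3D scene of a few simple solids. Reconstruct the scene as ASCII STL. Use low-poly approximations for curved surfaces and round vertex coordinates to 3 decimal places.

solid 
facet normal -0.520 0.419 0.745
outer loop
vertex -4.333 -4.28 -1.354
vertex -3.343 -3.68 -1.0
vertex -4.802 -2.835 -2.494
endloop
endfacet
facet normal -0.818 -0.496 -0.292
outer loop
vertex -3.877 -3.58 -3.82
vertex -4.333 -4.28 -1.354
vertex -4.802 -2.835 -2.494
endloop
endfacet
facet normal -0.520 0.419 0.745
outer loop
vertex -4.802 -2.835 -2.494
vertex -3.343 -3.68 -1.0
vertex -3.812 -2.235 -2.141
endloop
endfacet
facet normal -0.247 0.761 -0.600
outer loop
vertex -3.812 -2.235 -2.141
vertex -3.877 -3.58 -3.82
vertex -4.802 -2.835 -2.494
endloop
endfacet
facet normal 0.247 -0.761 0.600
outer loop
vertex -4.333 -4.28 -1.354
vertex -2.418 -4.425 -2.326
vertex -3.343 -3.68 -1.0
endloop
endfacet
facet normal -0.818 -0.496 -0.292
outer loop
vertex -3.408 -5.025 -2.679
vertex -4.333 -4.28 -1.354
vertex -3.877 -3.58 -3.82
endloop
endfacet
facet normal 0.247 -0.761 0.600
outer loop
vertex -3.408 -5.025 -2.679
vertex -2.418 -4.425 -2.326
vertex -4.333 -4.28 -1.354
endloop
endfacet
facet normal 0.818 0.496 0.292
outer loop
vertex -3.343 -3.68 -1.0
vertex -2.418 -4.425 -2.326
vertex -3.812 -2.235 -2.141
endloop
endfacet
facet normal -0.247 0.761 -0.600
outer loop
vertex -2.887 -2.98 -3.466
vertex -3.877 -3.58 -3.82
vertex -3.812 -2.235 -2.141
endloop
endfacet
facet normal 0.818 0.496 0.292
outer loop
vertex -3.812 -2.235 -2.141
vertex -2.418 -4.425 -2.326
vertex -2.887 -2.98 -3.466
endloop
endfacet
facet normal 0.520 -0.419 -0.744
outer loop
vertex -2.887 -2.98 -3.466
vertex -3.408 -5.025 -2.679
vertex -3.877 -3.58 -3.82
endloop
endfacet
facet normal 0.519 -0.419 -0.745
outer loop
vertex -2.418 -4.425 -2.326
vertex -3.408 -5.025 -2.679
vertex -2.887 -2.98 -3.466
endloop
endfacet
facet normal -0.374 0.915 -0.151
outer loop
vertex 2.458 -2.208 -1.57
vertex 1.576 -2.576 -1.614
vertex 1.933 -2.291 -0.774
endloop
endfacet
facet normal 0.219 0.945 0.243
outer loop
vertex 2.458 -2.208 -1.57
vertex 1.933 -2.291 -0.774
vertex 2.865 -2.511 -0.758
endloop
endfacet
facet normal 0.749 0.648 -0.134
outer loop
vertex 2.458 -2.208 -1.57
vertex 2.865 -2.511 -0.758
vertex 3.082 -2.933 -1.589
endloop
endfacet
facet normal 0.483 0.436 -0.760
outer loop
vertex 2.458 -2.208 -1.57
vertex 3.082 -2.933 -1.589
vertex 2.286 -2.973 -2.118
endloop
endfacet
facet normal -0.212 0.600 -0.771
outer loop
vertex 2.458 -2.208 -1.57
vertex 2.286 -2.973 -2.118
vertex 1.576 -2.576 -1.614
endloop
endfacet
facet normal 0.115 0.548 0.828
outer loop
vertex 2.865 -2.511 -0.758
vertex 1.933 -2.291 -0.774
vertex 2.234 -3.067 -0.302
endloop
endfacet
facet normal -0.845 0.500 0.190
outer loop
vertex 1.933 -2.291 -0.774
vertex 1.576 -2.576 -1.614
vertex 1.438 -3.107 -0.831
endloop
endfacet
facet normal -0.582 -0.007 -0.814
outer loop
vertex 1.576 -2.576 -1.614
vertex 2.286 -2.973 -2.118
vertex 1.655 -3.529 -1.662
endloop
endfacet
facet normal 0.542 -0.273 -0.795
outer loop
vertex 2.286 -2.973 -2.118
vertex 3.082 -2.933 -1.589
vertex 2.587 -3.749 -1.646
endloop
endfacet
facet normal 0.973 0.070 0.219
outer loop
vertex 3.082 -2.933 -1.589
vertex 2.865 -2.511 -0.758
vertex 2.944 -3.464 -0.806
endloop
endfacet
facet normal -0.483 -0.436 0.760
outer loop
vertex 2.062 -3.832 -0.85
vertex 2.234 -3.067 -0.302
vertex 1.438 -3.107 -0.831
endloop
endfacet
facet normal -0.749 -0.648 0.134
outer loop
vertex 2.062 -3.832 -0.85
vertex 1.438 -3.107 -0.831
vertex 1.655 -3.529 -1.662
endloop
endfacet
facet normal -0.219 -0.945 -0.243
outer loop
vertex 2.062 -3.832 -0.85
vertex 1.655 -3.529 -1.662
vertex 2.587 -3.749 -1.646
endloop
endfacet
facet normal 0.374 -0.915 0.151
outer loop
vertex 2.062 -3.832 -0.85
vertex 2.587 -3.749 -1.646
vertex 2.944 -3.464 -0.806
endloop
endfacet
facet normal 0.212 -0.600 0.771
outer loop
vertex 2.062 -3.832 -0.85
vertex 2.944 -3.464 -0.806
vertex 2.234 -3.067 -0.302
endloop
endfacet
facet normal -0.542 0.273 0.795
outer loop
vertex 1.438 -3.107 -0.831
vertex 2.234 -3.067 -0.302
vertex 1.933 -2.291 -0.774
endloop
endfacet
facet normal -0.973 -0.070 -0.219
outer loop
vertex 1.655 -3.529 -1.662
vertex 1.438 -3.107 -0.831
vertex 1.576 -2.576 -1.614
endloop
endfacet
facet normal -0.115 -0.548 -0.828
outer loop
vertex 2.587 -3.749 -1.646
vertex 1.655 -3.529 -1.662
vertex 2.286 -2.973 -2.118
endloop
endfacet
facet normal 0.845 -0.500 -0.190
outer loop
vertex 2.944 -3.464 -0.806
vertex 2.587 -3.749 -1.646
vertex 3.082 -2.933 -1.589
endloop
endfacet
facet normal 0.582 0.007 0.814
outer loop
vertex 2.234 -3.067 -0.302
vertex 2.944 -3.464 -0.806
vertex 2.865 -2.511 -0.758
endloop
endfacet

endsolid


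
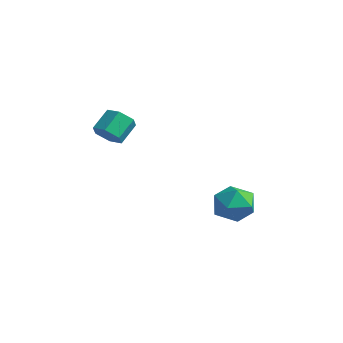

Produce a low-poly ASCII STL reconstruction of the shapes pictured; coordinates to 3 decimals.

solid 
facet normal -0.028 0.440 0.897
outer loop
vertex -0.072 3.85 -2.471
vertex -0.96 3.299 -2.228
vertex 0.005 2.891 -1.998
endloop
endfacet
facet normal 0.644 0.379 0.664
outer loop
vertex -0.072 3.85 -2.471
vertex 0.005 2.891 -1.998
vertex 0.674 3.151 -2.795
endloop
endfacet
facet normal 0.692 0.721 0.039
outer loop
vertex -0.072 3.85 -2.471
vertex 0.674 3.151 -2.795
vertex 0.122 3.72 -3.518
endloop
endfacet
facet normal 0.051 0.992 -0.114
outer loop
vertex -0.072 3.85 -2.471
vertex 0.122 3.72 -3.518
vertex -0.887 3.812 -3.167
endloop
endfacet
facet normal -0.394 0.819 0.417
outer loop
vertex -0.072 3.85 -2.471
vertex -0.887 3.812 -3.167
vertex -0.96 3.299 -2.228
endloop
endfacet
facet normal 0.775 -0.313 0.549
outer loop
vertex 0.674 3.151 -2.795
vertex 0.005 2.891 -1.998
vertex 0.247 2.168 -2.753
endloop
endfacet
facet normal -0.311 -0.214 0.926
outer loop
vertex 0.005 2.891 -1.998
vertex -0.96 3.299 -2.228
vertex -0.762 2.26 -2.402
endloop
endfacet
facet normal -0.905 0.399 0.148
outer loop
vertex -0.96 3.299 -2.228
vertex -0.887 3.812 -3.167
vertex -1.314 2.829 -3.125
endloop
endfacet
facet normal -0.185 0.679 -0.710
outer loop
vertex -0.887 3.812 -3.167
vertex 0.122 3.72 -3.518
vertex -0.645 3.089 -3.922
endloop
endfacet
facet normal 0.853 0.240 -0.463
outer loop
vertex 0.122 3.72 -3.518
vertex 0.674 3.151 -2.795
vertex 0.32 2.681 -3.692
endloop
endfacet
facet normal -0.051 -0.992 0.114
outer loop
vertex -0.568 2.13 -3.449
vertex 0.247 2.168 -2.753
vertex -0.762 2.26 -2.402
endloop
endfacet
facet normal -0.692 -0.721 -0.039
outer loop
vertex -0.568 2.13 -3.449
vertex -0.762 2.26 -2.402
vertex -1.314 2.829 -3.125
endloop
endfacet
facet normal -0.644 -0.379 -0.664
outer loop
vertex -0.568 2.13 -3.449
vertex -1.314 2.829 -3.125
vertex -0.645 3.089 -3.922
endloop
endfacet
facet normal 0.028 -0.440 -0.897
outer loop
vertex -0.568 2.13 -3.449
vertex -0.645 3.089 -3.922
vertex 0.32 2.681 -3.692
endloop
endfacet
facet normal 0.394 -0.819 -0.417
outer loop
vertex -0.568 2.13 -3.449
vertex 0.32 2.681 -3.692
vertex 0.247 2.168 -2.753
endloop
endfacet
facet normal 0.185 -0.679 0.710
outer loop
vertex -0.762 2.26 -2.402
vertex 0.247 2.168 -2.753
vertex 0.005 2.891 -1.998
endloop
endfacet
facet normal -0.853 -0.240 0.463
outer loop
vertex -1.314 2.829 -3.125
vertex -0.762 2.26 -2.402
vertex -0.96 3.299 -2.228
endloop
endfacet
facet normal -0.775 0.313 -0.549
outer loop
vertex -0.645 3.089 -3.922
vertex -1.314 2.829 -3.125
vertex -0.887 3.812 -3.167
endloop
endfacet
facet normal 0.311 0.214 -0.926
outer loop
vertex 0.32 2.681 -3.692
vertex -0.645 3.089 -3.922
vertex 0.122 3.72 -3.518
endloop
endfacet
facet normal 0.905 -0.399 -0.148
outer loop
vertex 0.247 2.168 -2.753
vertex 0.32 2.681 -3.692
vertex 0.674 3.151 -2.795
endloop
endfacet
facet normal 0.188 -0.754 -0.629
outer loop
vertex -1.462 -2.157 1.946
vertex -2.179 -2.255 1.849
vertex -1.81 -1.799 1.413
endloop
endfacet
facet normal 0.859 0.438 -0.267
outer loop
vertex -1.462 -2.157 1.946
vertex -1.81 -1.799 1.413
vertex -1.685 -1.267 2.689
endloop
endfacet
facet normal 0.858 0.438 -0.267
outer loop
vertex -1.685 -1.267 2.689
vertex -1.81 -1.799 1.413
vertex -2.033 -0.91 2.156
endloop
endfacet
facet normal -0.189 0.754 0.629
outer loop
vertex -1.685 -1.267 2.689
vertex -2.033 -0.91 2.156
vertex -2.401 -1.365 2.591
endloop
endfacet
facet normal 0.188 -0.754 -0.629
outer loop
vertex -1.81 -1.799 1.413
vertex -2.179 -2.255 1.849
vertex -2.527 -1.897 1.316
endloop
endfacet
facet normal 0.016 0.644 -0.765
outer loop
vertex -1.81 -1.799 1.413
vertex -2.527 -1.897 1.316
vertex -2.033 -0.91 2.156
endloop
endfacet
facet normal 0.017 0.643 -0.766
outer loop
vertex -2.033 -0.91 2.156
vertex -2.527 -1.897 1.316
vertex -2.75 -1.008 2.058
endloop
endfacet
facet normal -0.189 0.754 0.629
outer loop
vertex -2.033 -0.91 2.156
vertex -2.75 -1.008 2.058
vertex -2.401 -1.365 2.591
endloop
endfacet
facet normal 0.189 -0.753 -0.630
outer loop
vertex -2.527 -1.897 1.316
vertex -2.179 -2.255 1.849
vertex -2.895 -2.353 1.751
endloop
endfacet
facet normal -0.843 0.205 -0.498
outer loop
vertex -2.527 -1.897 1.316
vertex -2.895 -2.353 1.751
vertex -2.75 -1.008 2.058
endloop
endfacet
facet normal -0.843 0.205 -0.498
outer loop
vertex -2.75 -1.008 2.058
vertex -2.895 -2.353 1.751
vertex -3.118 -1.463 2.494
endloop
endfacet
facet normal -0.188 0.755 0.629
outer loop
vertex -2.75 -1.008 2.058
vertex -3.118 -1.463 2.494
vertex -2.401 -1.365 2.591
endloop
endfacet
facet normal 0.189 -0.754 -0.629
outer loop
vertex -2.895 -2.353 1.751
vertex -2.179 -2.255 1.849
vertex -2.547 -2.71 2.284
endloop
endfacet
facet normal -0.858 -0.438 0.267
outer loop
vertex -2.895 -2.353 1.751
vertex -2.547 -2.71 2.284
vertex -3.118 -1.463 2.494
endloop
endfacet
facet normal -0.859 -0.438 0.266
outer loop
vertex -3.118 -1.463 2.494
vertex -2.547 -2.71 2.284
vertex -2.77 -1.821 3.027
endloop
endfacet
facet normal -0.188 0.754 0.629
outer loop
vertex -3.118 -1.463 2.494
vertex -2.77 -1.821 3.027
vertex -2.401 -1.365 2.591
endloop
endfacet
facet normal 0.189 -0.754 -0.629
outer loop
vertex -2.547 -2.71 2.284
vertex -2.179 -2.255 1.849
vertex -1.83 -2.612 2.382
endloop
endfacet
facet normal -0.017 -0.644 0.765
outer loop
vertex -2.547 -2.71 2.284
vertex -1.83 -2.612 2.382
vertex -2.77 -1.821 3.027
endloop
endfacet
facet normal -0.016 -0.643 0.766
outer loop
vertex -2.77 -1.821 3.027
vertex -1.83 -2.612 2.382
vertex -2.053 -1.723 3.124
endloop
endfacet
facet normal -0.188 0.754 0.629
outer loop
vertex -2.77 -1.821 3.027
vertex -2.053 -1.723 3.124
vertex -2.401 -1.365 2.591
endloop
endfacet
facet normal 0.188 -0.755 -0.629
outer loop
vertex -1.83 -2.612 2.382
vertex -2.179 -2.255 1.849
vertex -1.462 -2.157 1.946
endloop
endfacet
facet normal 0.843 -0.204 0.498
outer loop
vertex -1.83 -2.612 2.382
vertex -1.462 -2.157 1.946
vertex -2.053 -1.723 3.124
endloop
endfacet
facet normal 0.843 -0.205 0.498
outer loop
vertex -2.053 -1.723 3.124
vertex -1.462 -2.157 1.946
vertex -1.685 -1.267 2.689
endloop
endfacet
facet normal -0.189 0.753 0.630
outer loop
vertex -2.053 -1.723 3.124
vertex -1.685 -1.267 2.689
vertex -2.401 -1.365 2.591
endloop
endfacet

endsolid


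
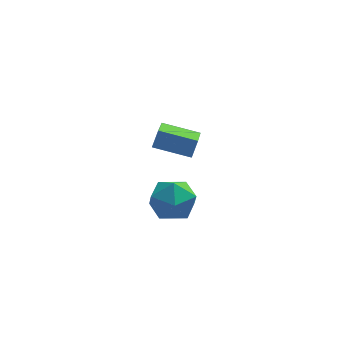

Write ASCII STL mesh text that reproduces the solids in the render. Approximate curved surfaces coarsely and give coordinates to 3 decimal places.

solid 
facet normal -0.947 0.227 0.228
outer loop
vertex -0.976 1.972 2.134
vertex -0.773 3.762 1.198
vertex -1.26 1.588 1.336
endloop
endfacet
facet normal -0.100 -0.882 0.460
outer loop
vertex 0.453 1.178 0.922
vertex -0.976 1.972 2.134
vertex -1.26 1.588 1.336
endloop
endfacet
facet normal -0.947 0.227 0.229
outer loop
vertex -1.26 1.588 1.336
vertex -0.773 3.762 1.198
vertex -1.058 3.378 0.401
endloop
endfacet
facet normal -0.306 -0.413 -0.858
outer loop
vertex -1.058 3.378 0.401
vertex 0.453 1.178 0.922
vertex -1.26 1.588 1.336
endloop
endfacet
facet normal 0.306 0.414 0.857
outer loop
vertex -0.976 1.972 2.134
vertex 0.94 3.352 0.784
vertex -0.773 3.762 1.198
endloop
endfacet
facet normal -0.099 -0.882 0.461
outer loop
vertex 0.738 1.562 1.719
vertex -0.976 1.972 2.134
vertex 0.453 1.178 0.922
endloop
endfacet
facet normal 0.306 0.413 0.857
outer loop
vertex 0.738 1.562 1.719
vertex 0.94 3.352 0.784
vertex -0.976 1.972 2.134
endloop
endfacet
facet normal 0.100 0.882 -0.461
outer loop
vertex -0.773 3.762 1.198
vertex 0.94 3.352 0.784
vertex -1.058 3.378 0.401
endloop
endfacet
facet normal -0.307 -0.414 -0.857
outer loop
vertex 0.656 2.968 -0.014
vertex 0.453 1.178 0.922
vertex -1.058 3.378 0.401
endloop
endfacet
facet normal 0.100 0.882 -0.460
outer loop
vertex -1.058 3.378 0.401
vertex 0.94 3.352 0.784
vertex 0.656 2.968 -0.014
endloop
endfacet
facet normal 0.947 -0.227 -0.229
outer loop
vertex 0.656 2.968 -0.014
vertex 0.738 1.562 1.719
vertex 0.453 1.178 0.922
endloop
endfacet
facet normal 0.947 -0.226 -0.228
outer loop
vertex 0.94 3.352 0.784
vertex 0.738 1.562 1.719
vertex 0.656 2.968 -0.014
endloop
endfacet
facet normal -0.548 0.183 0.816
outer loop
vertex -1.072 -1.655 1.762
vertex -1.405 -2.774 1.789
vertex -0.444 -2.437 2.359
endloop
endfacet
facet normal 0.018 0.616 0.788
outer loop
vertex -1.072 -1.655 1.762
vertex -0.444 -2.437 2.359
vertex 0.094 -1.627 1.713
endloop
endfacet
facet normal -0.016 0.984 0.177
outer loop
vertex -1.072 -1.655 1.762
vertex 0.094 -1.627 1.713
vertex -0.535 -1.463 0.744
endloop
endfacet
facet normal -0.604 0.778 -0.172
outer loop
vertex -1.072 -1.655 1.762
vertex -0.535 -1.463 0.744
vertex -1.461 -2.172 0.79
endloop
endfacet
facet normal -0.933 0.283 0.223
outer loop
vertex -1.072 -1.655 1.762
vertex -1.461 -2.172 0.79
vertex -1.405 -2.774 1.789
endloop
endfacet
facet normal 0.605 0.211 0.768
outer loop
vertex 0.094 -1.627 1.713
vertex -0.444 -2.437 2.359
vertex 0.481 -2.728 1.71
endloop
endfacet
facet normal -0.311 -0.491 0.814
outer loop
vertex -0.444 -2.437 2.359
vertex -1.405 -2.774 1.789
vertex -0.445 -3.437 1.756
endloop
endfacet
facet normal -0.934 -0.328 -0.145
outer loop
vertex -1.405 -2.774 1.789
vertex -1.461 -2.172 0.79
vertex -1.074 -3.273 0.787
endloop
endfacet
facet normal -0.401 0.473 -0.784
outer loop
vertex -1.461 -2.172 0.79
vertex -0.535 -1.463 0.744
vertex -0.536 -2.463 0.141
endloop
endfacet
facet normal 0.549 0.806 -0.220
outer loop
vertex -0.535 -1.463 0.744
vertex 0.094 -1.627 1.713
vertex 0.425 -2.126 0.711
endloop
endfacet
facet normal 0.604 -0.778 0.172
outer loop
vertex 0.092 -3.245 0.738
vertex 0.481 -2.728 1.71
vertex -0.445 -3.437 1.756
endloop
endfacet
facet normal 0.016 -0.984 -0.177
outer loop
vertex 0.092 -3.245 0.738
vertex -0.445 -3.437 1.756
vertex -1.074 -3.273 0.787
endloop
endfacet
facet normal -0.018 -0.616 -0.788
outer loop
vertex 0.092 -3.245 0.738
vertex -1.074 -3.273 0.787
vertex -0.536 -2.463 0.141
endloop
endfacet
facet normal 0.548 -0.183 -0.816
outer loop
vertex 0.092 -3.245 0.738
vertex -0.536 -2.463 0.141
vertex 0.425 -2.126 0.711
endloop
endfacet
facet normal 0.933 -0.283 -0.223
outer loop
vertex 0.092 -3.245 0.738
vertex 0.425 -2.126 0.711
vertex 0.481 -2.728 1.71
endloop
endfacet
facet normal 0.401 -0.473 0.784
outer loop
vertex -0.445 -3.437 1.756
vertex 0.481 -2.728 1.71
vertex -0.444 -2.437 2.359
endloop
endfacet
facet normal -0.549 -0.806 0.220
outer loop
vertex -1.074 -3.273 0.787
vertex -0.445 -3.437 1.756
vertex -1.405 -2.774 1.789
endloop
endfacet
facet normal -0.605 -0.211 -0.768
outer loop
vertex -0.536 -2.463 0.141
vertex -1.074 -3.273 0.787
vertex -1.461 -2.172 0.79
endloop
endfacet
facet normal 0.311 0.491 -0.814
outer loop
vertex 0.425 -2.126 0.711
vertex -0.536 -2.463 0.141
vertex -0.535 -1.463 0.744
endloop
endfacet
facet normal 0.934 0.328 0.145
outer loop
vertex 0.481 -2.728 1.71
vertex 0.425 -2.126 0.711
vertex 0.094 -1.627 1.713
endloop
endfacet

endsolid


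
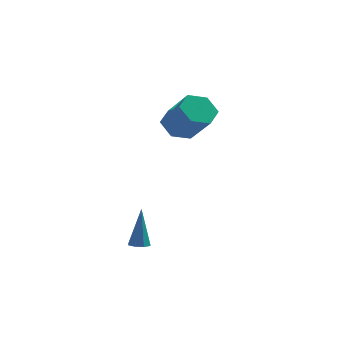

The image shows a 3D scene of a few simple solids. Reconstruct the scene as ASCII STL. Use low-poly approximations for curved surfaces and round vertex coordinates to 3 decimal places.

solid 
facet normal -0.563 0.470 -0.680
outer loop
vertex -2.64 2.558 1.162
vertex -3.256 2.892 1.903
vertex -2.45 3.449 1.621
endloop
endfacet
facet normal 0.806 0.126 -0.579
outer loop
vertex -2.64 2.558 1.162
vertex -2.45 3.449 1.621
vertex -1.487 1.593 2.556
endloop
endfacet
facet normal 0.806 0.126 -0.579
outer loop
vertex -1.487 1.593 2.556
vertex -2.45 3.449 1.621
vertex -1.297 2.484 3.015
endloop
endfacet
facet normal 0.562 -0.470 0.680
outer loop
vertex -1.487 1.593 2.556
vertex -1.297 2.484 3.015
vertex -2.104 1.928 3.297
endloop
endfacet
facet normal -0.563 0.470 -0.680
outer loop
vertex -2.45 3.449 1.621
vertex -3.256 2.892 1.903
vertex -3.066 3.783 2.362
endloop
endfacet
facet normal 0.565 0.819 0.100
outer loop
vertex -2.45 3.449 1.621
vertex -3.066 3.783 2.362
vertex -1.297 2.484 3.015
endloop
endfacet
facet normal 0.565 0.819 0.099
outer loop
vertex -1.297 2.484 3.015
vertex -3.066 3.783 2.362
vertex -1.913 2.819 3.756
endloop
endfacet
facet normal 0.562 -0.471 0.680
outer loop
vertex -1.297 2.484 3.015
vertex -1.913 2.819 3.756
vertex -2.104 1.928 3.297
endloop
endfacet
facet normal -0.562 0.470 -0.680
outer loop
vertex -3.066 3.783 2.362
vertex -3.256 2.892 1.903
vertex -3.873 3.227 2.644
endloop
endfacet
facet normal -0.241 0.694 0.679
outer loop
vertex -3.066 3.783 2.362
vertex -3.873 3.227 2.644
vertex -1.913 2.819 3.756
endloop
endfacet
facet normal -0.241 0.693 0.679
outer loop
vertex -1.913 2.819 3.756
vertex -3.873 3.227 2.644
vertex -2.72 2.262 4.038
endloop
endfacet
facet normal 0.562 -0.471 0.680
outer loop
vertex -1.913 2.819 3.756
vertex -2.72 2.262 4.038
vertex -2.104 1.928 3.297
endloop
endfacet
facet normal -0.562 0.470 -0.680
outer loop
vertex -3.873 3.227 2.644
vertex -3.256 2.892 1.903
vertex -4.063 2.336 2.185
endloop
endfacet
facet normal -0.806 -0.126 0.579
outer loop
vertex -3.873 3.227 2.644
vertex -4.063 2.336 2.185
vertex -2.72 2.262 4.038
endloop
endfacet
facet normal -0.806 -0.126 0.579
outer loop
vertex -2.72 2.262 4.038
vertex -4.063 2.336 2.185
vertex -2.91 1.371 3.579
endloop
endfacet
facet normal 0.563 -0.470 0.680
outer loop
vertex -2.72 2.262 4.038
vertex -2.91 1.371 3.579
vertex -2.104 1.928 3.297
endloop
endfacet
facet normal -0.562 0.471 -0.680
outer loop
vertex -4.063 2.336 2.185
vertex -3.256 2.892 1.903
vertex -3.447 2.001 1.444
endloop
endfacet
facet normal -0.565 -0.819 -0.100
outer loop
vertex -4.063 2.336 2.185
vertex -3.447 2.001 1.444
vertex -2.91 1.371 3.579
endloop
endfacet
facet normal -0.564 -0.819 -0.100
outer loop
vertex -2.91 1.371 3.579
vertex -3.447 2.001 1.444
vertex -2.294 1.037 2.838
endloop
endfacet
facet normal 0.563 -0.470 0.680
outer loop
vertex -2.91 1.371 3.579
vertex -2.294 1.037 2.838
vertex -2.104 1.928 3.297
endloop
endfacet
facet normal -0.562 0.471 -0.680
outer loop
vertex -3.447 2.001 1.444
vertex -3.256 2.892 1.903
vertex -2.64 2.558 1.162
endloop
endfacet
facet normal 0.241 -0.693 -0.679
outer loop
vertex -3.447 2.001 1.444
vertex -2.64 2.558 1.162
vertex -2.294 1.037 2.838
endloop
endfacet
facet normal 0.241 -0.694 -0.679
outer loop
vertex -2.294 1.037 2.838
vertex -2.64 2.558 1.162
vertex -1.487 1.593 2.556
endloop
endfacet
facet normal 0.562 -0.470 0.680
outer loop
vertex -2.294 1.037 2.838
vertex -1.487 1.593 2.556
vertex -2.104 1.928 3.297
endloop
endfacet
facet normal -0.001 -0.199 -0.980
outer loop
vertex -3.419 -3.4 -3.446
vertex -3.741 -2.988 -3.529
vertex -3.216 -3.056 -3.516
endloop
endfacet
facet normal 0.843 -0.433 0.318
outer loop
vertex -3.419 -3.4 -3.446
vertex -3.216 -3.056 -3.516
vertex -3.739 -2.572 -1.471
endloop
endfacet
facet normal -0.001 -0.197 -0.980
outer loop
vertex -3.216 -3.056 -3.516
vertex -3.741 -2.988 -3.529
vertex -3.32 -2.672 -3.593
endloop
endfacet
facet normal 0.942 0.290 0.172
outer loop
vertex -3.216 -3.056 -3.516
vertex -3.32 -2.672 -3.593
vertex -3.739 -2.572 -1.471
endloop
endfacet
facet normal -0.000 -0.198 -0.980
outer loop
vertex -3.32 -2.672 -3.593
vertex -3.741 -2.988 -3.529
vertex -3.671 -2.473 -3.633
endloop
endfacet
facet normal 0.488 0.871 0.055
outer loop
vertex -3.32 -2.672 -3.593
vertex -3.671 -2.473 -3.633
vertex -3.739 -2.572 -1.471
endloop
endfacet
facet normal -0.001 -0.198 -0.980
outer loop
vertex -3.671 -2.473 -3.633
vertex -3.741 -2.988 -3.529
vertex -4.063 -2.575 -3.612
endloop
endfacet
facet normal -0.250 0.968 0.036
outer loop
vertex -3.671 -2.473 -3.633
vertex -4.063 -2.575 -3.612
vertex -3.739 -2.572 -1.471
endloop
endfacet
facet normal -0.002 -0.198 -0.980
outer loop
vertex -4.063 -2.575 -3.612
vertex -3.741 -2.988 -3.529
vertex -4.267 -2.919 -3.542
endloop
endfacet
facet normal -0.842 0.525 0.127
outer loop
vertex -4.063 -2.575 -3.612
vertex -4.267 -2.919 -3.542
vertex -3.739 -2.572 -1.471
endloop
endfacet
facet normal -0.002 -0.197 -0.980
outer loop
vertex -4.267 -2.919 -3.542
vertex -3.741 -2.988 -3.529
vertex -4.162 -3.303 -3.465
endloop
endfacet
facet normal -0.940 -0.202 0.274
outer loop
vertex -4.267 -2.919 -3.542
vertex -4.162 -3.303 -3.465
vertex -3.739 -2.572 -1.471
endloop
endfacet
facet normal -0.001 -0.198 -0.980
outer loop
vertex -4.162 -3.303 -3.465
vertex -3.741 -2.988 -3.529
vertex -3.811 -3.503 -3.425
endloop
endfacet
facet normal -0.489 -0.780 0.390
outer loop
vertex -4.162 -3.303 -3.465
vertex -3.811 -3.503 -3.425
vertex -3.739 -2.572 -1.471
endloop
endfacet
facet normal -0.001 -0.198 -0.980
outer loop
vertex -3.811 -3.503 -3.425
vertex -3.741 -2.988 -3.529
vertex -3.419 -3.4 -3.446
endloop
endfacet
facet normal 0.252 -0.877 0.409
outer loop
vertex -3.811 -3.503 -3.425
vertex -3.419 -3.4 -3.446
vertex -3.739 -2.572 -1.471
endloop
endfacet

endsolid


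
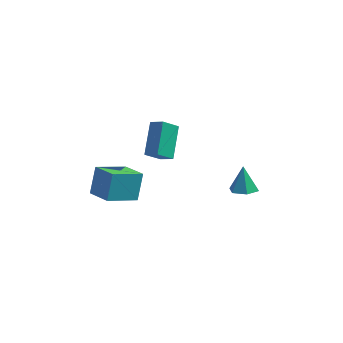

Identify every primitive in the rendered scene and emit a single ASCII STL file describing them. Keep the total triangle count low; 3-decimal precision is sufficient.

solid 
facet normal -0.672 0.642 -0.368
outer loop
vertex -4.289 -2.074 2.102
vertex -2.76 -1.025 1.139
vertex -4.483 -3.083 0.698
endloop
endfacet
facet normal -0.731 -0.502 0.462
outer loop
vertex -3.38 -4.135 1.301
vertex -4.289 -2.074 2.102
vertex -4.483 -3.083 0.698
endloop
endfacet
facet normal -0.673 0.642 -0.368
outer loop
vertex -4.483 -3.083 0.698
vertex -2.76 -1.025 1.139
vertex -2.954 -2.033 -0.266
endloop
endfacet
facet normal -0.111 -0.579 -0.807
outer loop
vertex -2.954 -2.033 -0.266
vertex -3.38 -4.135 1.301
vertex -4.483 -3.083 0.698
endloop
endfacet
facet normal 0.111 0.579 0.807
outer loop
vertex -4.289 -2.074 2.102
vertex -1.657 -2.077 1.742
vertex -2.76 -1.025 1.139
endloop
endfacet
facet normal -0.732 -0.502 0.461
outer loop
vertex -3.186 -3.127 2.706
vertex -4.289 -2.074 2.102
vertex -3.38 -4.135 1.301
endloop
endfacet
facet normal 0.111 0.579 0.807
outer loop
vertex -3.186 -3.127 2.706
vertex -1.657 -2.077 1.742
vertex -4.289 -2.074 2.102
endloop
endfacet
facet normal 0.731 0.502 -0.461
outer loop
vertex -2.76 -1.025 1.139
vertex -1.657 -2.077 1.742
vertex -2.954 -2.033 -0.266
endloop
endfacet
facet normal -0.111 -0.579 -0.807
outer loop
vertex -1.851 -3.086 0.338
vertex -3.38 -4.135 1.301
vertex -2.954 -2.033 -0.266
endloop
endfacet
facet normal 0.732 0.502 -0.462
outer loop
vertex -2.954 -2.033 -0.266
vertex -1.657 -2.077 1.742
vertex -1.851 -3.086 0.338
endloop
endfacet
facet normal 0.672 -0.642 0.368
outer loop
vertex -1.851 -3.086 0.338
vertex -3.186 -3.127 2.706
vertex -3.38 -4.135 1.301
endloop
endfacet
facet normal 0.673 -0.642 0.368
outer loop
vertex -1.657 -2.077 1.742
vertex -3.186 -3.127 2.706
vertex -1.851 -3.086 0.338
endloop
endfacet
facet normal -0.630 -0.382 0.676
outer loop
vertex -0.872 -1.938 3.539
vertex -0.755 -0.118 4.677
vertex -1.624 -1.579 3.042
endloop
endfacet
facet normal -0.054 -0.847 -0.529
outer loop
vertex -0.805 -1.082 2.163
vertex -0.872 -1.938 3.539
vertex -1.624 -1.579 3.042
endloop
endfacet
facet normal -0.630 -0.382 0.676
outer loop
vertex -1.624 -1.579 3.042
vertex -0.755 -0.118 4.677
vertex -1.506 0.241 4.18
endloop
endfacet
facet normal -0.775 0.371 -0.512
outer loop
vertex -1.506 0.241 4.18
vertex -0.805 -1.082 2.163
vertex -1.624 -1.579 3.042
endloop
endfacet
facet normal 0.775 -0.370 0.513
outer loop
vertex -0.872 -1.938 3.539
vertex 0.064 0.379 3.798
vertex -0.755 -0.118 4.677
endloop
endfacet
facet normal -0.054 -0.847 -0.529
outer loop
vertex -0.054 -1.441 2.66
vertex -0.872 -1.938 3.539
vertex -0.805 -1.082 2.163
endloop
endfacet
facet normal 0.775 -0.370 0.512
outer loop
vertex -0.054 -1.441 2.66
vertex 0.064 0.379 3.798
vertex -0.872 -1.938 3.539
endloop
endfacet
facet normal 0.054 0.847 0.529
outer loop
vertex -0.755 -0.118 4.677
vertex 0.064 0.379 3.798
vertex -1.506 0.241 4.18
endloop
endfacet
facet normal -0.775 0.370 -0.512
outer loop
vertex -0.688 0.738 3.301
vertex -0.805 -1.082 2.163
vertex -1.506 0.241 4.18
endloop
endfacet
facet normal 0.054 0.847 0.529
outer loop
vertex -1.506 0.241 4.18
vertex 0.064 0.379 3.798
vertex -0.688 0.738 3.301
endloop
endfacet
facet normal 0.630 0.382 -0.676
outer loop
vertex -0.688 0.738 3.301
vertex -0.054 -1.441 2.66
vertex -0.805 -1.082 2.163
endloop
endfacet
facet normal 0.630 0.382 -0.676
outer loop
vertex 0.064 0.379 3.798
vertex -0.054 -1.441 2.66
vertex -0.688 0.738 3.301
endloop
endfacet
facet normal 0.086 -0.466 -0.881
outer loop
vertex 4.75 -2.029 0.81
vertex 3.928 -1.848 0.634
vertex 4.548 -1.299 0.404
endloop
endfacet
facet normal 0.839 0.423 0.342
outer loop
vertex 4.75 -2.029 0.81
vertex 4.548 -1.299 0.404
vertex 3.792 -1.112 2.026
endloop
endfacet
facet normal 0.086 -0.466 -0.881
outer loop
vertex 4.548 -1.299 0.404
vertex 3.928 -1.848 0.634
vertex 3.726 -1.118 0.228
endloop
endfacet
facet normal 0.217 0.976 -0.011
outer loop
vertex 4.548 -1.299 0.404
vertex 3.726 -1.118 0.228
vertex 3.792 -1.112 2.026
endloop
endfacet
facet normal 0.086 -0.466 -0.881
outer loop
vertex 3.726 -1.118 0.228
vertex 3.928 -1.848 0.634
vertex 3.106 -1.667 0.458
endloop
endfacet
facet normal -0.658 0.752 0.022
outer loop
vertex 3.726 -1.118 0.228
vertex 3.106 -1.667 0.458
vertex 3.792 -1.112 2.026
endloop
endfacet
facet normal 0.086 -0.467 -0.880
outer loop
vertex 3.106 -1.667 0.458
vertex 3.928 -1.848 0.634
vertex 3.307 -2.398 0.865
endloop
endfacet
facet normal -0.913 -0.024 0.408
outer loop
vertex 3.106 -1.667 0.458
vertex 3.307 -2.398 0.865
vertex 3.792 -1.112 2.026
endloop
endfacet
facet normal 0.086 -0.467 -0.880
outer loop
vertex 3.307 -2.398 0.865
vertex 3.928 -1.848 0.634
vertex 4.129 -2.579 1.041
endloop
endfacet
facet normal -0.291 -0.579 0.762
outer loop
vertex 3.307 -2.398 0.865
vertex 4.129 -2.579 1.041
vertex 3.792 -1.112 2.026
endloop
endfacet
facet normal 0.086 -0.467 -0.880
outer loop
vertex 4.129 -2.579 1.041
vertex 3.928 -1.848 0.634
vertex 4.75 -2.029 0.81
endloop
endfacet
facet normal 0.585 -0.355 0.729
outer loop
vertex 4.129 -2.579 1.041
vertex 4.75 -2.029 0.81
vertex 3.792 -1.112 2.026
endloop
endfacet

endsolid


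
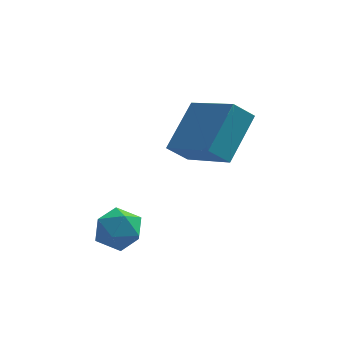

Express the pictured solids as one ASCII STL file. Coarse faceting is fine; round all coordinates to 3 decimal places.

solid 
facet normal -0.247 0.144 0.958
outer loop
vertex 0.131 -0.65 0.793
vertex -0.393 -1.293 0.755
vertex 0.398 -1.415 0.977
endloop
endfacet
facet normal 0.425 0.349 0.835
outer loop
vertex 0.131 -0.65 0.793
vertex 0.398 -1.415 0.977
vertex 0.873 -0.908 0.523
endloop
endfacet
facet normal 0.414 0.849 0.327
outer loop
vertex 0.131 -0.65 0.793
vertex 0.873 -0.908 0.523
vertex 0.376 -0.472 0.02
endloop
endfacet
facet normal -0.265 0.955 0.136
outer loop
vertex 0.131 -0.65 0.793
vertex 0.376 -0.472 0.02
vertex -0.407 -0.71 0.163
endloop
endfacet
facet normal -0.674 0.518 0.526
outer loop
vertex 0.131 -0.65 0.793
vertex -0.407 -0.71 0.163
vertex -0.393 -1.293 0.755
endloop
endfacet
facet normal 0.785 -0.214 0.582
outer loop
vertex 0.873 -0.908 0.523
vertex 0.398 -1.415 0.977
vertex 0.807 -1.71 0.317
endloop
endfacet
facet normal -0.303 -0.545 0.782
outer loop
vertex 0.398 -1.415 0.977
vertex -0.393 -1.293 0.755
vertex 0.024 -1.948 0.46
endloop
endfacet
facet normal -0.995 0.061 0.083
outer loop
vertex -0.393 -1.293 0.755
vertex -0.407 -0.71 0.163
vertex -0.473 -1.512 -0.043
endloop
endfacet
facet normal -0.333 0.766 -0.549
outer loop
vertex -0.407 -0.71 0.163
vertex 0.376 -0.472 0.02
vertex 0.002 -1.005 -0.497
endloop
endfacet
facet normal 0.766 0.596 -0.240
outer loop
vertex 0.376 -0.472 0.02
vertex 0.873 -0.908 0.523
vertex 0.793 -1.127 -0.275
endloop
endfacet
facet normal 0.265 -0.955 -0.136
outer loop
vertex 0.269 -1.77 -0.313
vertex 0.807 -1.71 0.317
vertex 0.024 -1.948 0.46
endloop
endfacet
facet normal -0.414 -0.849 -0.327
outer loop
vertex 0.269 -1.77 -0.313
vertex 0.024 -1.948 0.46
vertex -0.473 -1.512 -0.043
endloop
endfacet
facet normal -0.425 -0.349 -0.835
outer loop
vertex 0.269 -1.77 -0.313
vertex -0.473 -1.512 -0.043
vertex 0.002 -1.005 -0.497
endloop
endfacet
facet normal 0.247 -0.144 -0.958
outer loop
vertex 0.269 -1.77 -0.313
vertex 0.002 -1.005 -0.497
vertex 0.793 -1.127 -0.275
endloop
endfacet
facet normal 0.674 -0.518 -0.526
outer loop
vertex 0.269 -1.77 -0.313
vertex 0.793 -1.127 -0.275
vertex 0.807 -1.71 0.317
endloop
endfacet
facet normal 0.333 -0.766 0.549
outer loop
vertex 0.024 -1.948 0.46
vertex 0.807 -1.71 0.317
vertex 0.398 -1.415 0.977
endloop
endfacet
facet normal -0.766 -0.596 0.240
outer loop
vertex -0.473 -1.512 -0.043
vertex 0.024 -1.948 0.46
vertex -0.393 -1.293 0.755
endloop
endfacet
facet normal -0.785 0.214 -0.582
outer loop
vertex 0.002 -1.005 -0.497
vertex -0.473 -1.512 -0.043
vertex -0.407 -0.71 0.163
endloop
endfacet
facet normal 0.303 0.545 -0.782
outer loop
vertex 0.793 -1.127 -0.275
vertex 0.002 -1.005 -0.497
vertex 0.376 -0.472 0.02
endloop
endfacet
facet normal 0.995 -0.061 -0.083
outer loop
vertex 0.807 -1.71 0.317
vertex 0.793 -1.127 -0.275
vertex 0.873 -0.908 0.523
endloop
endfacet
facet normal -0.575 0.702 -0.420
outer loop
vertex 2.437 2.922 3.033
vertex 3.096 3.081 2.396
vertex 1.64 1.575 1.87
endloop
endfacet
facet normal -0.709 -0.171 0.684
outer loop
vertex 2.864 0.079 2.764
vertex 2.437 2.922 3.033
vertex 1.64 1.575 1.87
endloop
endfacet
facet normal -0.575 0.702 -0.420
outer loop
vertex 1.64 1.575 1.87
vertex 3.096 3.081 2.396
vertex 2.299 1.734 1.233
endloop
endfacet
facet normal -0.409 -0.691 -0.596
outer loop
vertex 2.299 1.734 1.233
vertex 2.864 0.079 2.764
vertex 1.64 1.575 1.87
endloop
endfacet
facet normal 0.409 0.691 0.596
outer loop
vertex 2.437 2.922 3.033
vertex 4.32 1.585 3.29
vertex 3.096 3.081 2.396
endloop
endfacet
facet normal -0.709 -0.171 0.684
outer loop
vertex 3.661 1.426 3.927
vertex 2.437 2.922 3.033
vertex 2.864 0.079 2.764
endloop
endfacet
facet normal 0.409 0.691 0.596
outer loop
vertex 3.661 1.426 3.927
vertex 4.32 1.585 3.29
vertex 2.437 2.922 3.033
endloop
endfacet
facet normal 0.709 0.171 -0.684
outer loop
vertex 3.096 3.081 2.396
vertex 4.32 1.585 3.29
vertex 2.299 1.734 1.233
endloop
endfacet
facet normal -0.409 -0.691 -0.596
outer loop
vertex 3.523 0.238 2.127
vertex 2.864 0.079 2.764
vertex 2.299 1.734 1.233
endloop
endfacet
facet normal 0.709 0.171 -0.684
outer loop
vertex 2.299 1.734 1.233
vertex 4.32 1.585 3.29
vertex 3.523 0.238 2.127
endloop
endfacet
facet normal 0.575 -0.702 0.420
outer loop
vertex 3.523 0.238 2.127
vertex 3.661 1.426 3.927
vertex 2.864 0.079 2.764
endloop
endfacet
facet normal 0.575 -0.702 0.420
outer loop
vertex 4.32 1.585 3.29
vertex 3.661 1.426 3.927
vertex 3.523 0.238 2.127
endloop
endfacet

endsolid
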